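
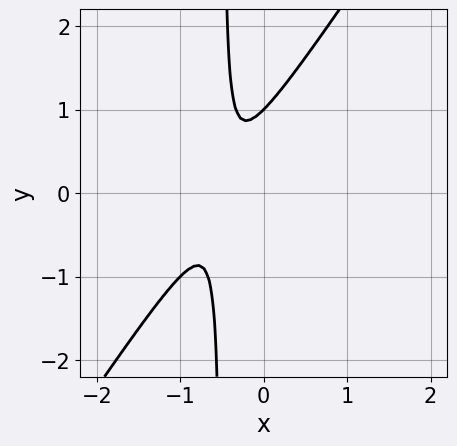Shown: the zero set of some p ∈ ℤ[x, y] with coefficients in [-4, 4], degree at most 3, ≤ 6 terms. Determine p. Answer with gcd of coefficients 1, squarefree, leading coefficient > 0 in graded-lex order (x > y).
1. Degree: no degree-1 curve has this shape, so deg p = 2.
2. Reading off the gridlines: it crosses the y-axis at the gridline y = 1; no x-intercept at any integer in the box.
3. The integer polynomial consistent with all of this is the stated p.

3*x^2 - 2*x*y + 3*x - y + 1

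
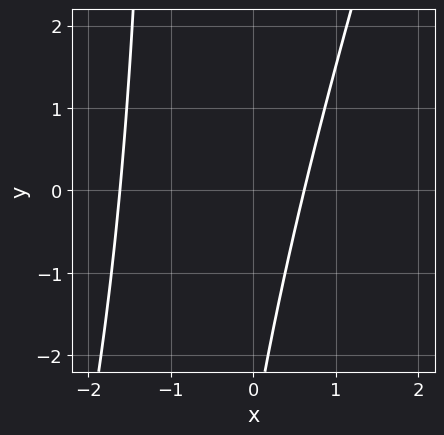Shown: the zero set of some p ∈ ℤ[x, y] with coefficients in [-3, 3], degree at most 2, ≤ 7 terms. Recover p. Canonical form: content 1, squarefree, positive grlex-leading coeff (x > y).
3*x^2 - x*y + 3*x - y - 3

(a) deg p = 2. The shape is more complex than any degree-1 curve.
(b) From the visible intercepts: it misses every integer gridline on the y-axis.
(c) Solving for integer coefficients yields p as stated.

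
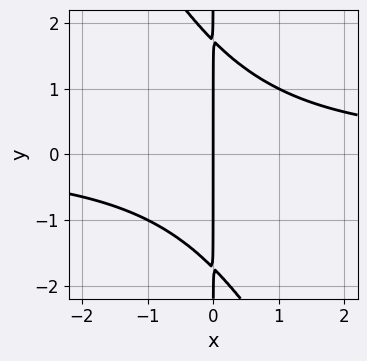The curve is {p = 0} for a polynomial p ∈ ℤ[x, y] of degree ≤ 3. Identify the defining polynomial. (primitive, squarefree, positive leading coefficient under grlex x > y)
2*x^2*y + x*y^2 - 3*x

(a) deg p = 3. The shape is more complex than any degree-2 curve.
(b) From the axis intercepts and sections: it meets the x-axis at x = 0 (among the integer gridlines); every point of the y-axis in the box is on the curve.
(c) Assembling these constraints gives the stated polynomial.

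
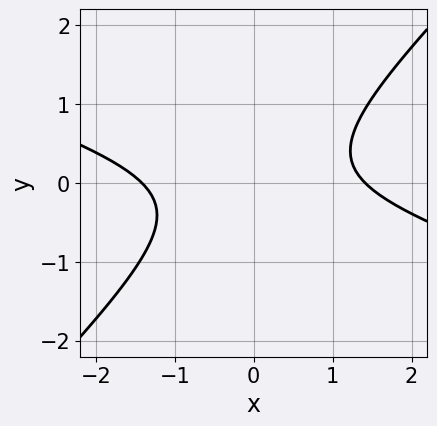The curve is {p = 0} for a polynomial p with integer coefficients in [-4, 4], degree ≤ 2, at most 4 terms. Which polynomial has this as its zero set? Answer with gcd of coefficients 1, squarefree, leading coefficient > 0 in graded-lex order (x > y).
(a) The degree is 2 — a generic line meets the curve in up to 2 points.
(b) From the axis intercepts and sections: no y-intercept at any integer in the box.
(c) Matching integer coefficients to the picture gives p.

x^2 + 2*x*y - 3*y^2 - 2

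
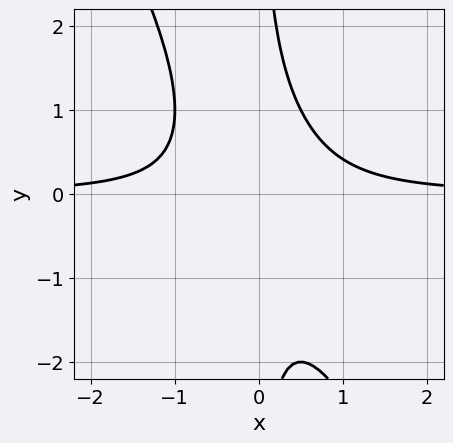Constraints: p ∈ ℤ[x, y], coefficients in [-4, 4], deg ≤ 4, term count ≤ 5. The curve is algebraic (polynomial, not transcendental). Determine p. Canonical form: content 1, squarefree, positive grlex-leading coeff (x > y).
1. deg p = 3.
2. Reading off the gridlines: it misses every integer gridline on the x-axis; it misses every integer gridline on the y-axis.
3. Solving for integer coefficients yields p as stated.

2*x^2*y + x*y^2 - 1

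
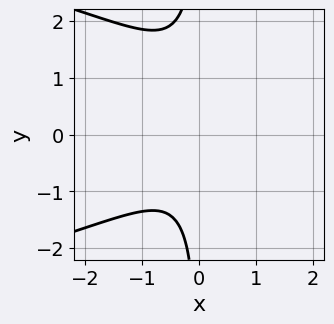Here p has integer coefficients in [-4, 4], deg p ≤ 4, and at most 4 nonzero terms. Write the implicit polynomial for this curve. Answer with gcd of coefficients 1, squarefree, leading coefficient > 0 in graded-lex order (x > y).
deg p = 3. A generic line meets the curve in up to 3 points.
From the visible intercepts: the curve avoids every integer x-axis point in the box; it misses every integer gridline on the y-axis.
Solving for integer coefficients yields p as stated.

2*x*y^2 + 3*x^2 - x*y + 2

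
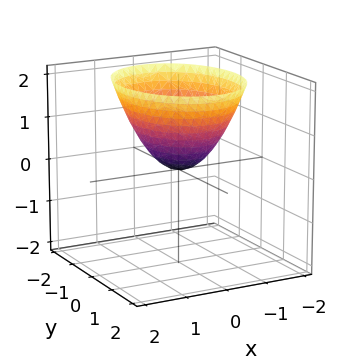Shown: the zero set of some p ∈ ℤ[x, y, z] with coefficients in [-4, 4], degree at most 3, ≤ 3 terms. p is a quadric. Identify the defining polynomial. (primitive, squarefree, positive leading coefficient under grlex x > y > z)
3*x^2 + 2*y^2 - 3*z

1. deg p = 2. A paraboloid; a quadric.
2. Symmetries: the y ↦ −y reflection is a symmetry, so y appears only in even powers; the x ↦ −x reflection is a symmetry, so x appears only in even powers.
3. From the visible intercepts: it crosses the x-axis at the gridline x = 0; it crosses the y-axis at the gridline y = 0.
4. Putting this together gives p.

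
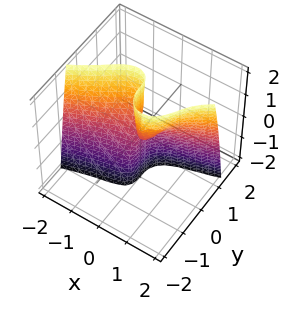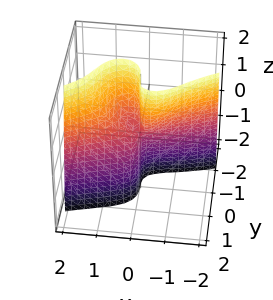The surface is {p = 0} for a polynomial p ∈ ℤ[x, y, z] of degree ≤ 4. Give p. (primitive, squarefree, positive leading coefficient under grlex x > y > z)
x^3 - 2*x^2*y - 2*y^3 + x*y - x*z

(a) deg p = 3. No degree-2 surface has this shape.
(b) Observable constraints: it crosses the x-axis at the gridline x = 0; the visible z-axis segment lies entirely on the surface; one y-axis crossing is at y = 0.
(c) Fitting integer coefficients to these (and the overall shape) gives p.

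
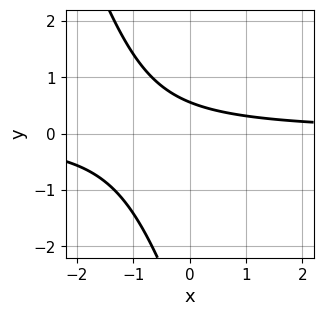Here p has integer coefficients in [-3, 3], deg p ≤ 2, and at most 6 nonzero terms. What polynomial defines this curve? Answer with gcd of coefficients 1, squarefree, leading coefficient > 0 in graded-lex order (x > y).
First, the degree is 2 — a generic line meets the curve in up to 2 points.
Next, reading off the gridlines: no x-intercept at any integer in the box.
Finally, together with the visible shape, these determine p as stated.

3*x*y + y^2 + 3*y - 2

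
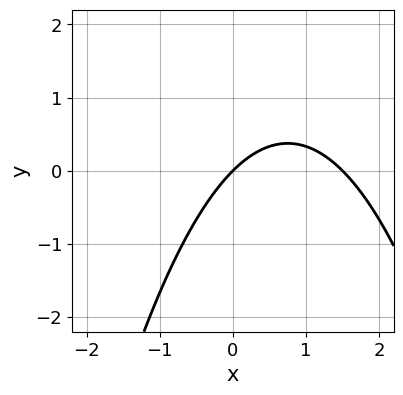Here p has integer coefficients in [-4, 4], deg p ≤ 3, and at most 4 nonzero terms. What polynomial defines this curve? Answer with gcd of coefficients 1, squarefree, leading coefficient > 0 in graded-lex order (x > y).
2*x^2 - 3*x + 3*y

(a) deg p = 2.
(b) Against the integer gridlines: it crosses the y-axis at the gridline y = 0; one x-axis crossing is at x = 0.
(c) These observations pin down the coefficients.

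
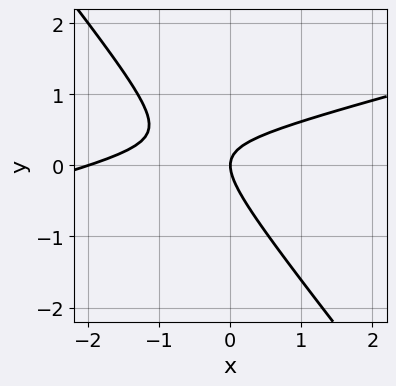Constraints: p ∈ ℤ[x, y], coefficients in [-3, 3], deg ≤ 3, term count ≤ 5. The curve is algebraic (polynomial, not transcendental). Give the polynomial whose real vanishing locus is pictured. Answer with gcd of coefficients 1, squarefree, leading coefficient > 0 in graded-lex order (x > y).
(a) Degree: no degree-1 curve has this shape, so deg p = 2.
(b) Against the integer gridlines: among the integer gridlines, it crosses the x-axis at x ∈ {-2, 0}; it meets the y-axis at y = 0 (among the integer gridlines).
(c) These observations pin down the coefficients.

x^2 - 3*x*y - 3*y^2 + 2*x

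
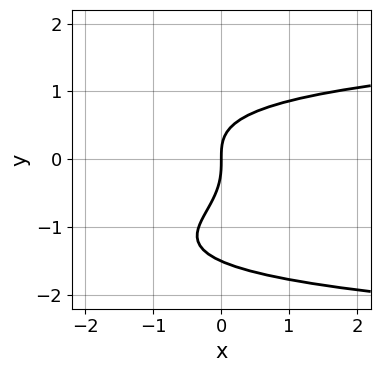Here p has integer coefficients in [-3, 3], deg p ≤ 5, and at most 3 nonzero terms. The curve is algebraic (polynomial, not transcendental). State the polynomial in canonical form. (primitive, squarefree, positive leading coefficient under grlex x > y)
2*y^4 + 3*y^3 - 3*x

1. Degree: no degree-3 curve has this shape, so deg p = 4.
2. Checking where it meets the axes: it meets the y-axis at y = 0 (among the integer gridlines); it crosses the x-axis at the gridline x = 0.
3. Putting this together gives p.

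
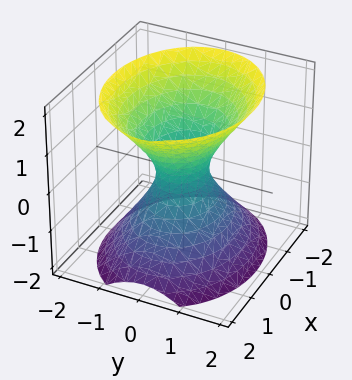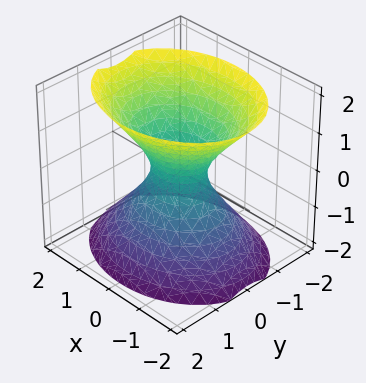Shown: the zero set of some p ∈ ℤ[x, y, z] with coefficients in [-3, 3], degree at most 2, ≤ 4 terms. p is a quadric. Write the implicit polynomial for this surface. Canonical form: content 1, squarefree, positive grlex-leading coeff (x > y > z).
2*x^2 + 3*y^2 - 2*z^2 - 1

1. deg p = 2. One connected sheet with a waist; a quadric.
2. Symmetries: mirror symmetry y ↦ −y ⇒ only even powers of y; mirror symmetry z ↦ −z ⇒ only even powers of z; mirror symmetry x ↦ −x ⇒ only even powers of x.
3. Observable constraints: no z-intercept at any integer in the box.
4. Together with the visible shape, these determine p as stated.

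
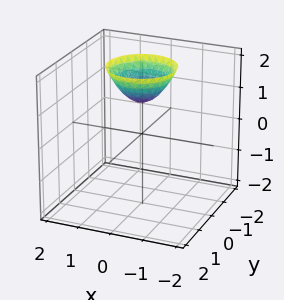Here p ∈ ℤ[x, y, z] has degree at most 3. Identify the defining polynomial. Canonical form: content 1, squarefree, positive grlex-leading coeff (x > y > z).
x^2 + y^2 - z + 1

1. Degree: a generic line meets the surface in up to 2 points, so deg p = 2.
2. Symmetries: rotational symmetry about the z-axis ⇒ p depends on x, y only through x² + y².
3. From the axis intercepts and sections: one z-axis crossing is at z = 1; a circular section at z = 2 has radius exactly 1; the surface avoids every integer x-axis point in the box.
4. Matching integer coefficients to the picture gives p.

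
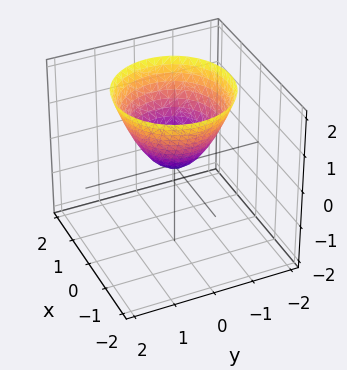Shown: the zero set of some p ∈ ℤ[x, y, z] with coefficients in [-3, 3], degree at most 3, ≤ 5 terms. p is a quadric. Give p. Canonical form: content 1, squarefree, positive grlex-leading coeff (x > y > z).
x^2 + y^2 - z

First, degree: a single bowl opening along one axis; a quadric, so deg p = 2.
Then, by symmetry, every cross-section ⟂ z is a circle, so x, y appear only via x² + y².
Next, from the axis intercepts and sections: a circular section at z = 2 has radius between 1 and 2; it crosses the z-axis at the gridline z = 0; it meets the x-axis at x = 0 (among the integer gridlines); it meets the y-axis at y = 0 (among the integer gridlines).
Finally, solving for integer coefficients yields p as stated.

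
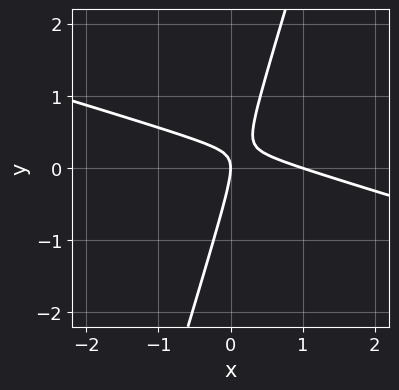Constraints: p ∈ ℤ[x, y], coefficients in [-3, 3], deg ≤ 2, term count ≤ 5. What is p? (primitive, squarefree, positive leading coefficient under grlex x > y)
x^2 + 3*x*y - y^2 - x

First, deg p = 2. A generic line meets the curve in up to 2 points.
Then, reading off the gridlines: the x-axis gridline crossings are at x ∈ {0, 1}; it crosses the y-axis at the gridline y = 0.
Finally, solving for integer coefficients yields p as stated.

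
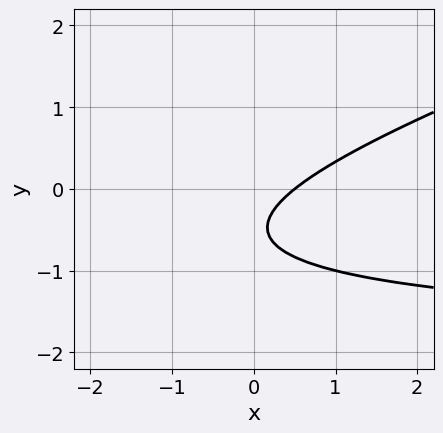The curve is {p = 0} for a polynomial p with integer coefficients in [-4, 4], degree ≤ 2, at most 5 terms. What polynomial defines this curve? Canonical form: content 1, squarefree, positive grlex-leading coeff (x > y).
x*y - 3*y^2 + 2*x - 3*y - 1

1. deg p = 2. The shape is more complex than any degree-1 curve.
2. From the axis intercepts and sections: no y-intercept at any integer in the box.
3. Matching integer coefficients to the picture gives p.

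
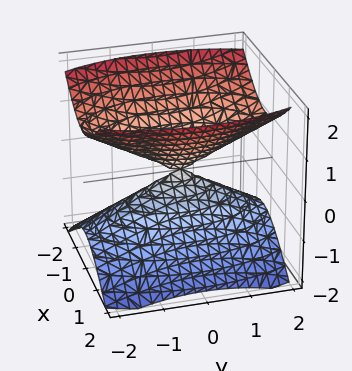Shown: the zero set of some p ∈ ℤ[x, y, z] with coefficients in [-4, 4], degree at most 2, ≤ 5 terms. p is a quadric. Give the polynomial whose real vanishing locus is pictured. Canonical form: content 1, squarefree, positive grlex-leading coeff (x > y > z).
(a) The picture has 2 separate pieces. They look like related sheets of one shape, so recover p as a whole.
(b) Degree: a double cone through the origin; a quadric, so deg p = 2.
(c) Symmetries: the x ↦ −x reflection is a symmetry, so x appears only in even powers; the y ↦ −y reflection is a symmetry, so y appears only in even powers; mirror symmetry z ↦ −z ⇒ only even powers of z.
(d) Against the integer gridlines: it crosses the z-axis at the gridline z = 0; one x-axis crossing is at x = 0; it meets the y-axis at y = 0 (among the integer gridlines).
(e) Assembling these constraints gives the stated polynomial.

3*x^2 + y^2 - 3*z^2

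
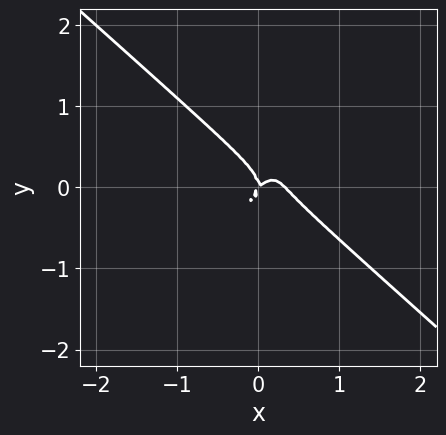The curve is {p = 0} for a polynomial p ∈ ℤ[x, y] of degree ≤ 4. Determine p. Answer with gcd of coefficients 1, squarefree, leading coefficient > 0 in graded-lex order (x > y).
The degree is 3 — a generic line meets the curve in up to 3 points.
Reading off the gridlines: it meets the y-axis at y = 0 (among the integer gridlines); one x-axis crossing is at x = 0.
Solving for integer coefficients yields p as stated.

3*x^3 - 2*x*y^2 + 2*y^3 - x^2 + x*y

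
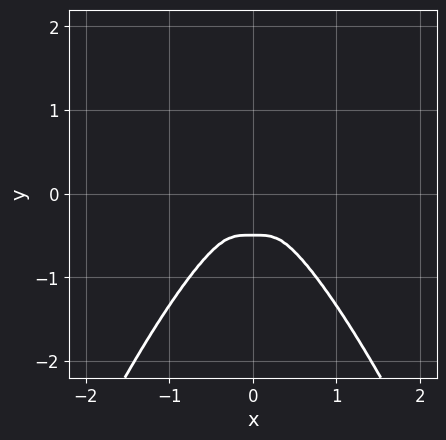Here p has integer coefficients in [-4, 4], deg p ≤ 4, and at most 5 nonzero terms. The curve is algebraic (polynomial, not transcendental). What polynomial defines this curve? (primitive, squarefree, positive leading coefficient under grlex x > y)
3*x^4 + 2*y^3 + y^2

1. Degree: no degree-3 curve has this shape, so deg p = 4.
2. Symmetries: it's symmetric under x → −x, forcing even powers of x.
3. Fitting integer coefficients to these (and the overall shape) gives p.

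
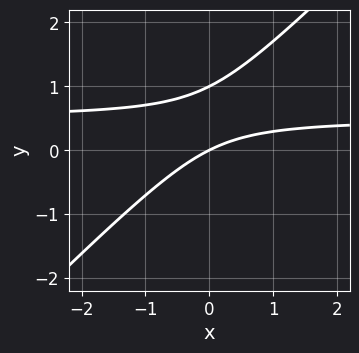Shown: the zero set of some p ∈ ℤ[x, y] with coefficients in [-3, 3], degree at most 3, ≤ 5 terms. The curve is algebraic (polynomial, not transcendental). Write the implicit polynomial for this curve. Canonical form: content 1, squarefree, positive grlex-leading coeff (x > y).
2*x*y - 2*y^2 - x + 2*y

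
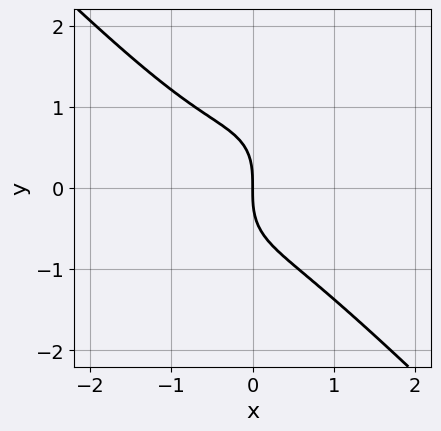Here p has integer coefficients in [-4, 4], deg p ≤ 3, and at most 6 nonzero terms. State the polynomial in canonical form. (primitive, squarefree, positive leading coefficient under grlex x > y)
First, degree: the shape is more complex than any degree-2 curve, so deg p = 3.
Next, checking where it meets the axes: one y-axis crossing is at y = 0; it meets the x-axis at x = 0 (among the integer gridlines).
Finally, assembling these constraints gives the stated polynomial.

3*x^3 - x*y^2 + 2*y^3 + x^2 + 3*x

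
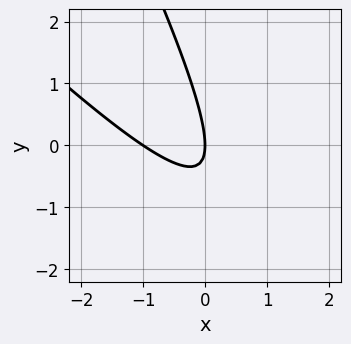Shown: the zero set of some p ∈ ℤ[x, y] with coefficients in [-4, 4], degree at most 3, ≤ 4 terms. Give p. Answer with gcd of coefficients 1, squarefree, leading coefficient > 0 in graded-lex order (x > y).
First, deg p = 2. A generic line meets the curve in up to 2 points.
Next, against the integer gridlines: it meets the y-axis at y = 0 (among the integer gridlines); the x-axis gridline crossings are at x ∈ {-1, 0}.
Finally, solving for integer coefficients yields p as stated.

2*x^2 + 3*x*y + y^2 + 2*x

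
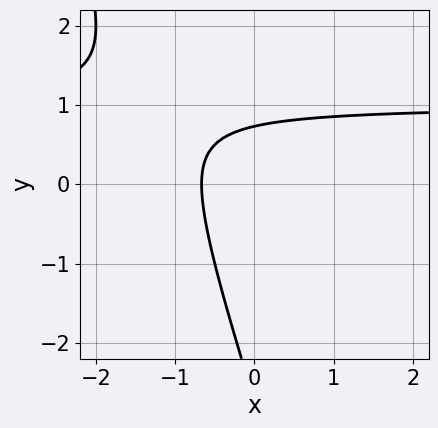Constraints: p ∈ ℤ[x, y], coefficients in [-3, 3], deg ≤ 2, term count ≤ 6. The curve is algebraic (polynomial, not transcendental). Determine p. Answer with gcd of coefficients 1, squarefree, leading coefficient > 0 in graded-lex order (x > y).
First, the degree is 2 — a generic line meets the curve in up to 2 points.
Finally, matching integer coefficients to the picture gives p.

3*x*y + y^2 - 3*x + 2*y - 2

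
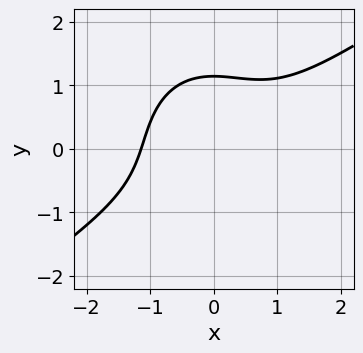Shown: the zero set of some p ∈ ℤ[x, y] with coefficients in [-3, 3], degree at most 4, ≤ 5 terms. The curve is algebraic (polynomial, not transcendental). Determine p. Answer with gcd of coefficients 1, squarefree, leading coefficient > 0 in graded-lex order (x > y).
Degree: the shape is more complex than any degree-2 curve, so deg p = 3.
Putting this together gives p.

2*x^3 - 2*x^2*y - 2*y^3 + 3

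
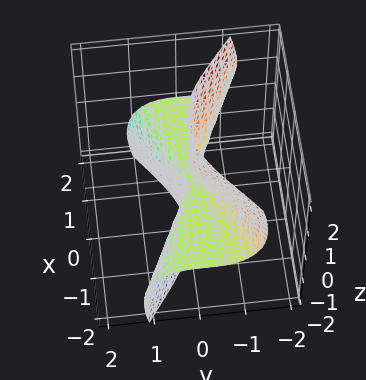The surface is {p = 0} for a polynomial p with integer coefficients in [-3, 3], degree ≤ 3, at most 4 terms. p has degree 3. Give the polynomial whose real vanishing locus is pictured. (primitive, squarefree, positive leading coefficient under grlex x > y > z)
Degree: no degree-2 surface has this shape, so deg p = 3.
From the axis intercepts and sections: every point of the x-axis in the box is on the surface; the visible z-axis segment lies entirely on the surface.
Matching integer coefficients to the picture gives p.

2*x^2*z + 3*y^3 + 3*y*z^2 + y^2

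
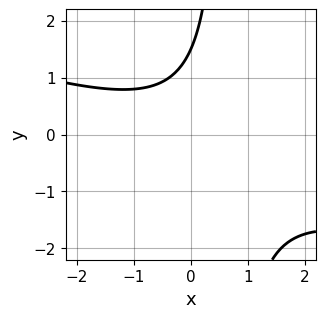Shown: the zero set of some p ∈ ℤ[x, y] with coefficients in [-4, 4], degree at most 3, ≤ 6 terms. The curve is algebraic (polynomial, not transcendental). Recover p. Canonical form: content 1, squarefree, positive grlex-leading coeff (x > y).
x^2 + 3*x*y - 2*y + 3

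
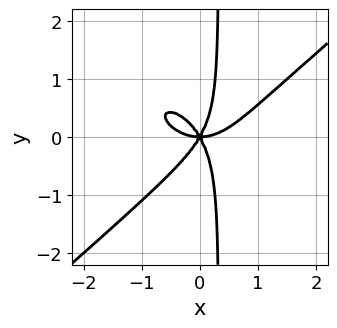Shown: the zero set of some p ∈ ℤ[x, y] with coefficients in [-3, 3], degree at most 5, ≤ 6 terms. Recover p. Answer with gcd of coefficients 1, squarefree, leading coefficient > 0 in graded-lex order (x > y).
2*x^4 - 3*x*y^3 - 3*x^2*y + y^3

1. The degree is 4 — the shape is more complex than any degree-3 curve.
2. From the visible intercepts: it crosses the x-axis at the gridline x = 0; it meets the y-axis at y = 0 (among the integer gridlines).
3. Solving for integer coefficients yields p as stated.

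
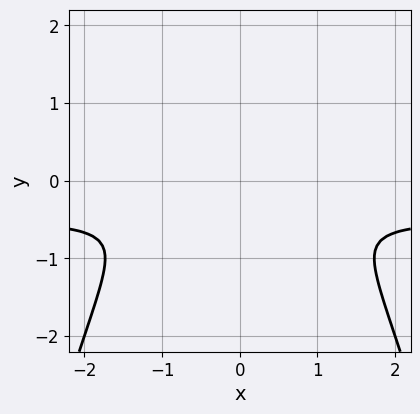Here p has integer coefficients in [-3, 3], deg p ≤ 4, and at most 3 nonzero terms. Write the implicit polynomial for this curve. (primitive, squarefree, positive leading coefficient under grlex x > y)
(a) The degree is 3 — a generic line meets the curve in up to 3 points.
(b) Symmetries: mirror symmetry x ↦ −x ⇒ only even powers of x.
(c) Matching integer coefficients to the picture gives p.

2*x^2*y + x^2 + 3*y^2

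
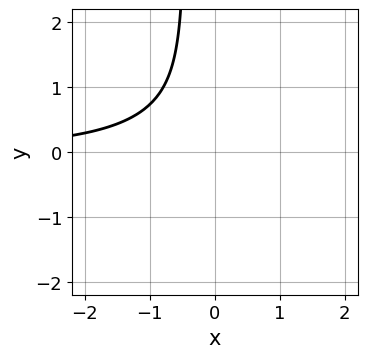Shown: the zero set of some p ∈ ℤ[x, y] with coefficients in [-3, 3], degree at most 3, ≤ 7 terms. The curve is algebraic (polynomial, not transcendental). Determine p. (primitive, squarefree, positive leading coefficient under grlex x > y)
x^2*y - 2*x*y^2 - x*y - y^2 - 2

1. deg p = 3. The shape is more complex than any degree-2 curve.
2. Observable constraints: no x-intercept at any integer in the box; it misses every integer gridline on the y-axis.
3. The integer polynomial consistent with all of this is the stated p.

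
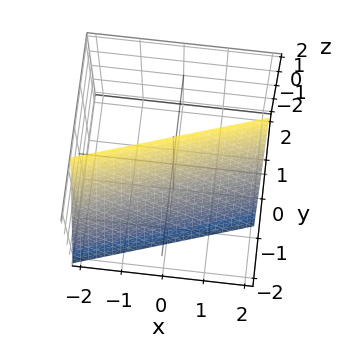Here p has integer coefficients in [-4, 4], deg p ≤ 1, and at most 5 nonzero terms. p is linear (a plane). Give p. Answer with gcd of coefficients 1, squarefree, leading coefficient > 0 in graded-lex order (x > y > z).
x - 3*y + z - 2

(a) deg p = 1.
(b) From the visible intercepts: it meets the z-axis at z = 2 (among the integer gridlines); one x-axis crossing is at x = 2.
(c) Fitting integer coefficients to these (and the overall shape) gives p.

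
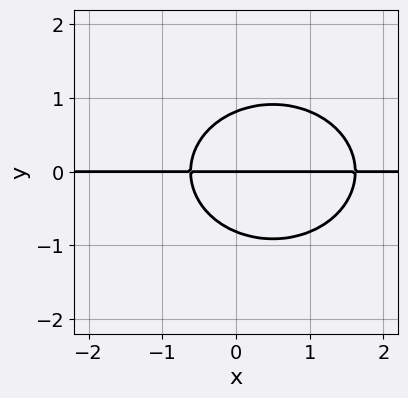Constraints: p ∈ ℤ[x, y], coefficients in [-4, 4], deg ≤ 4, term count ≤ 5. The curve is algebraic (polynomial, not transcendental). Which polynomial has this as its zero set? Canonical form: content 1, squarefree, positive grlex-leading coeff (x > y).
2*x^2*y + 3*y^3 - 2*x*y - 2*y

1. deg p = 3. The shape is more complex than any degree-2 curve.
2. Against the integer gridlines: one y-axis crossing is at y = 0; the visible x-axis segment lies entirely on the curve.
3. Assembling these constraints gives the stated polynomial.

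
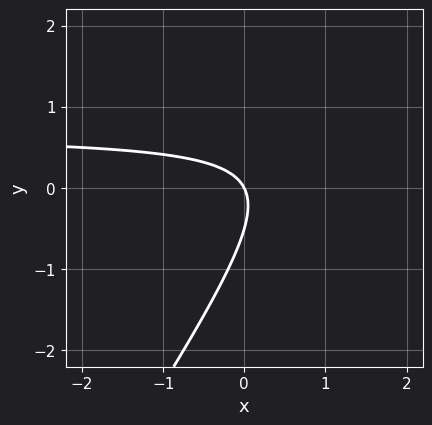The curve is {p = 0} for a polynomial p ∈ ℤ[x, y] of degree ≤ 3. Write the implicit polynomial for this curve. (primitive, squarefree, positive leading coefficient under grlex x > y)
3*x*y - 2*y^2 - 2*x - y

The degree is 2 — the shape is more complex than any degree-1 curve.
Reading off the gridlines: it crosses the y-axis at the gridline y = 0; one x-axis crossing is at x = 0.
Matching integer coefficients to the picture gives p.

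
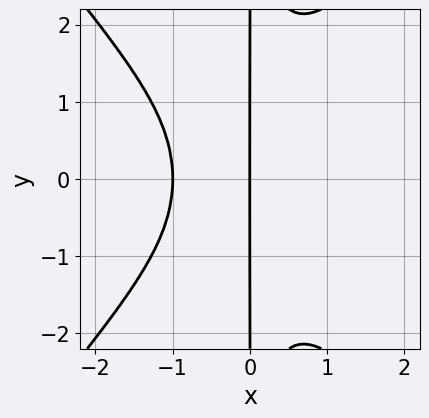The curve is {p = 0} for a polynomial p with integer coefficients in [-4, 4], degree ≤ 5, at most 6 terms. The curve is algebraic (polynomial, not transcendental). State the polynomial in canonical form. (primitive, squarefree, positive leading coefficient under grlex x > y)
(a) The degree is 4 — the shape is more complex than any degree-3 curve.
(b) Symmetries: it's symmetric under y → −y, forcing even powers of y.
(c) Checking where it meets the axes: the x-axis gridline crossings are at x ∈ {-1, 0}; the visible y-axis segment lies entirely on the curve.
(d) Fitting integer coefficients to these (and the overall shape) gives p.

3*x^4 - 2*x^2*y^2 + 2*x^3 + 2*x^2 + 3*x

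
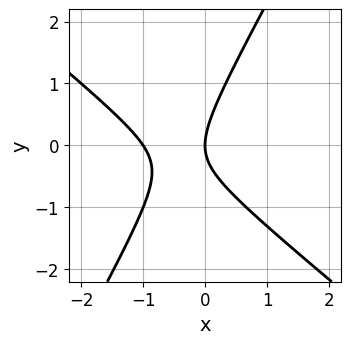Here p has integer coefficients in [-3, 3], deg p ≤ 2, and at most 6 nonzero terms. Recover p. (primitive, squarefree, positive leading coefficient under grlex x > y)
3*x^2 + 2*x*y - 2*y^2 + 3*x

(a) Degree: no degree-1 curve has this shape, so deg p = 2.
(b) Reading off the gridlines: among the integer gridlines, it crosses the x-axis at x ∈ {-1, 0}; one y-axis crossing is at y = 0.
(c) Matching integer coefficients to the picture gives p.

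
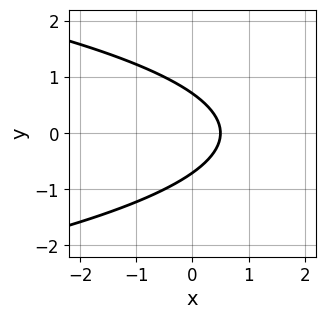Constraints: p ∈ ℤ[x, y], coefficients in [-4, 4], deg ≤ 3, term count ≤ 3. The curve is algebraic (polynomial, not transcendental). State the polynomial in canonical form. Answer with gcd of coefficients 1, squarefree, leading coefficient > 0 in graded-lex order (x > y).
2*y^2 + 2*x - 1

1. The degree is 2 — a generic line meets the curve in up to 2 points.
2. Symmetries: it's symmetric under y → −y, forcing even powers of y.
3. These observations pin down the coefficients.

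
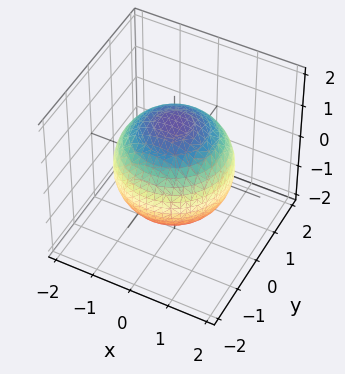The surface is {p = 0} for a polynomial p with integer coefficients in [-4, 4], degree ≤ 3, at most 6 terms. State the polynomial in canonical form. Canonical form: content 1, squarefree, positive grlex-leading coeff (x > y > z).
First, the degree is 2 — a generic line meets the surface in up to 2 points.
Then, symmetries: the surface is invariant under rotation about z: p = q(x² + y², z).
Then, from the axis intercepts and sections: a circular section at z = 0 has radius between 1 and 2.
Finally, fitting integer coefficients to these (and the overall shape) gives p.

x^2 + y^2 + z^2 - 2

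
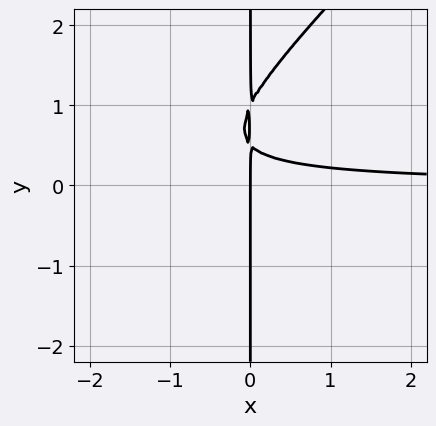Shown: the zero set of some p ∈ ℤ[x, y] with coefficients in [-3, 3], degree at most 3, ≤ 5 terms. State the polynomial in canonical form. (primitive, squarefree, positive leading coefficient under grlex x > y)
2*x^2*y - 2*x*y^2 + 3*x*y - x

1. The degree is 3 — the shape is more complex than any degree-2 curve.
2. Observable constraints: the visible y-axis segment lies entirely on the curve; it meets the x-axis at x = 0 (among the integer gridlines).
3. Matching integer coefficients to the picture gives p.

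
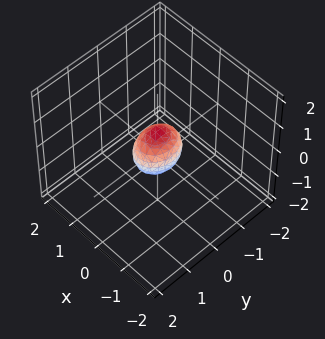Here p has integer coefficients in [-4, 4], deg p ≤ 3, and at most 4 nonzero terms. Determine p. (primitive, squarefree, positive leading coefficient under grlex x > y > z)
3*x^2 + 2*y^2 + 2*z^2 - 1

First, deg p = 2.
Then, symmetries: the z ↦ −z reflection is a symmetry, so z appears only in even powers; mirror symmetry x ↦ −x ⇒ only even powers of x; the y ↦ −y reflection is a symmetry, so y appears only in even powers.
Finally, fitting integer coefficients to these (and the overall shape) gives p.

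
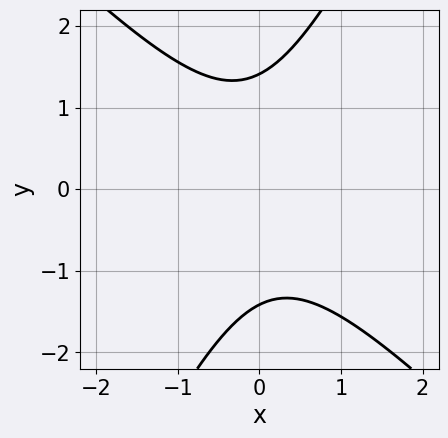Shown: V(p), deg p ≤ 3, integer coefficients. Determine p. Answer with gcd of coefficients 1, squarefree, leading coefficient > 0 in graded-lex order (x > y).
1. The degree is 2 — a generic line meets the curve in up to 2 points.
2. Observable constraints: it misses every integer gridline on the x-axis.
3. Putting this together gives p.

2*x^2 + x*y - y^2 + 2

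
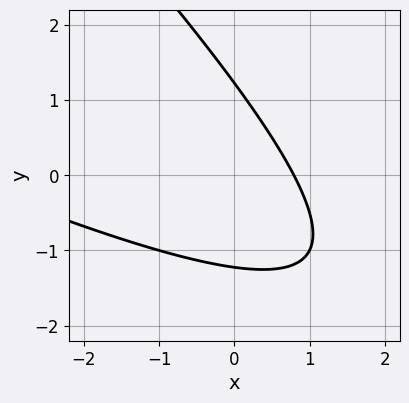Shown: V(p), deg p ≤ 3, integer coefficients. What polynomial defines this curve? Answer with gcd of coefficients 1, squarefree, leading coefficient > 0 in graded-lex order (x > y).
x^2 + 3*x*y + 2*y^2 + 3*x - 3

(a) deg p = 2. No degree-1 curve has this shape.
(b) The integer polynomial consistent with all of this is the stated p.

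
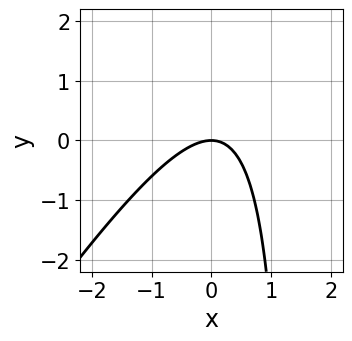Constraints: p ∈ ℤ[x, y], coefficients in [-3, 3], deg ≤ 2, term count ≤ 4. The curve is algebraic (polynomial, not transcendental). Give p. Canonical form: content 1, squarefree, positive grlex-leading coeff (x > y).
1. The degree is 2 — the shape is more complex than any degree-1 curve.
2. From the visible intercepts: it meets the y-axis at y = 0 (among the integer gridlines); it crosses the x-axis at the gridline x = 0.
3. Solving for integer coefficients yields p as stated.

3*x^2 - 2*x*y + 3*y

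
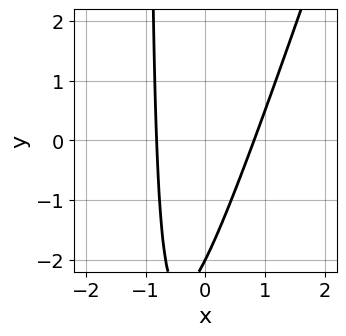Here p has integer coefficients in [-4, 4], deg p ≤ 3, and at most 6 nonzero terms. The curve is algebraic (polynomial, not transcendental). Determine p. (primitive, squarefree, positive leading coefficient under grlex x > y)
1. Degree: no degree-1 curve has this shape, so deg p = 2.
2. Against the integer gridlines: one y-axis crossing is at y = -2.
3. Fitting integer coefficients to these (and the overall shape) gives p.

3*x^2 - x*y - y - 2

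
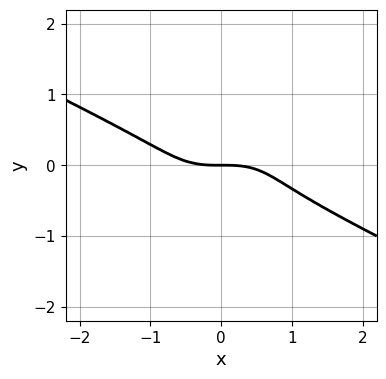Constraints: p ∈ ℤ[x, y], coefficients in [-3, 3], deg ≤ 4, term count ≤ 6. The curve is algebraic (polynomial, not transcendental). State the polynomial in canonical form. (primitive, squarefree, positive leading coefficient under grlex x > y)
x^3 - 3*x*y^2 + 3*y^3 + y^2 + 2*y

deg p = 3.
Observable constraints: it crosses the x-axis at the gridline x = 0; one y-axis crossing is at y = 0.
Fitting integer coefficients to these (and the overall shape) gives p.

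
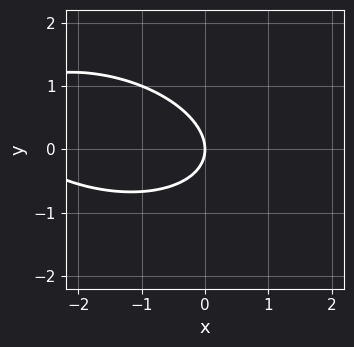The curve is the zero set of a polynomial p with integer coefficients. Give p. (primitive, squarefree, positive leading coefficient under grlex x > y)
1. The degree is 2 — a generic line meets the curve in up to 2 points.
2. Observable constraints: it crosses the y-axis at the gridline y = 0; it meets the x-axis at x = 0 (among the integer gridlines).
3. Solving for integer coefficients yields p as stated.

x^2 + x*y + 3*y^2 + 3*x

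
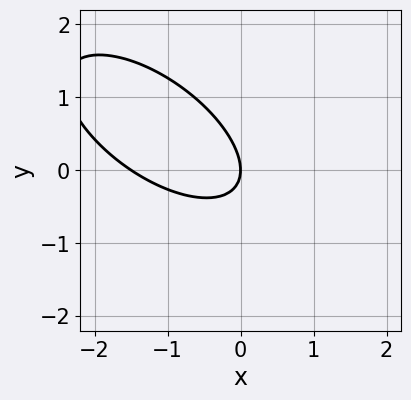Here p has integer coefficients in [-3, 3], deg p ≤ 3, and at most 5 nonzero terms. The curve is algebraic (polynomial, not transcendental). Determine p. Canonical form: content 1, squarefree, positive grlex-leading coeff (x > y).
(a) The degree is 2 — no degree-1 curve has this shape.
(b) Checking where it meets the axes: it meets the y-axis at y = 0 (among the integer gridlines); it crosses the x-axis at the gridline x = 0.
(c) Putting this together gives p.

2*x^2 + 3*x*y + 3*y^2 + 3*x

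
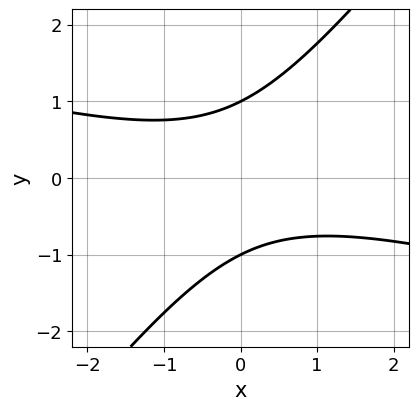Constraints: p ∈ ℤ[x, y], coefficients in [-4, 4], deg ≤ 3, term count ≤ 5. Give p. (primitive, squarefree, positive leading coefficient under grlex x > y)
x^2 + 3*x*y - 3*y^2 + 3

(a) deg p = 2. The shape is more complex than any degree-1 curve.
(b) Observable constraints: the curve avoids every integer x-axis point in the box; the y-axis gridline crossings are at y ∈ {-1, 1}.
(c) Together with the visible shape, these determine p as stated.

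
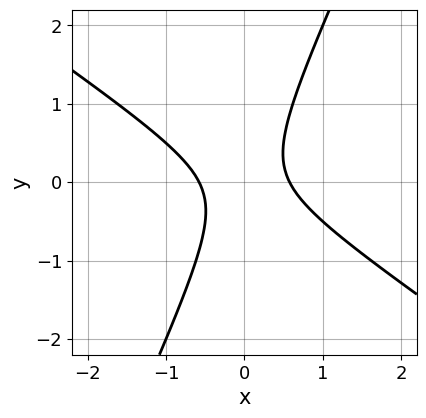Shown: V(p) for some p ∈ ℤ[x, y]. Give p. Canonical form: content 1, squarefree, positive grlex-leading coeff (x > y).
(a) deg p = 2.
(b) From the axis intercepts and sections: it misses every integer gridline on the y-axis.
(c) Matching integer coefficients to the picture gives p.

3*x^2 + 3*x*y - 2*y^2 - 1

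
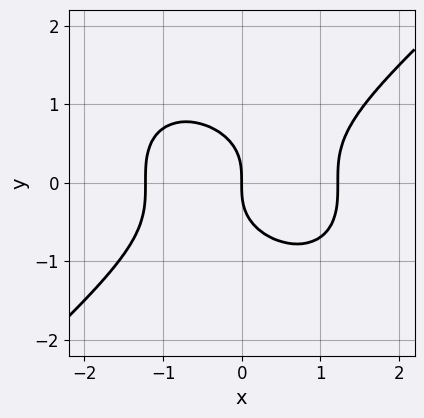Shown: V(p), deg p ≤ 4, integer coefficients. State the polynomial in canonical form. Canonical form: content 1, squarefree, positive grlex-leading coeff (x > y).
2*x^3 - 3*y^3 - 3*x

(a) The degree is 3 — no degree-2 curve has this shape.
(b) From the visible intercepts: it meets the y-axis at y = 0 (among the integer gridlines); one x-axis crossing is at x = 0.
(c) Fitting integer coefficients to these (and the overall shape) gives p.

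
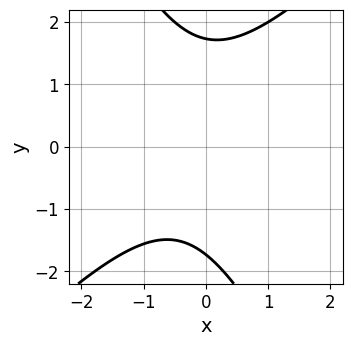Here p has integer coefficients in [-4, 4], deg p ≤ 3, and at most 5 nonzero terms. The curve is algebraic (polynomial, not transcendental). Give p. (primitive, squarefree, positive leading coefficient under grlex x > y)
1. The degree is 2 — no degree-1 curve has this shape.
2. From the visible intercepts: the curve avoids every integer x-axis point in the box.
3. The integer polynomial consistent with all of this is the stated p.

2*x^2 - x*y - y^2 + x + 3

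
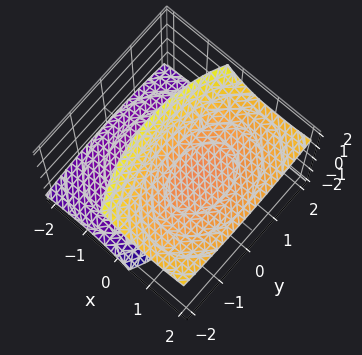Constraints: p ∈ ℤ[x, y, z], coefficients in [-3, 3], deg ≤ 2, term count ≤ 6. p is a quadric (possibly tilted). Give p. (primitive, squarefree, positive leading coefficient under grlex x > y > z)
2*x^2 - 3*x*z + y^2 - 2*z^2 + 2

I count 2 distinct pieces. Treating them together as one polynomial.
The degree is 2 — a generic line meets the surface in up to 2 points.
From the visible intercepts: among the integer gridlines, it crosses the z-axis at z ∈ {-1, 1}; the surface avoids every integer y-axis point in the box; the surface avoids every integer x-axis point in the box.
These observations pin down the coefficients.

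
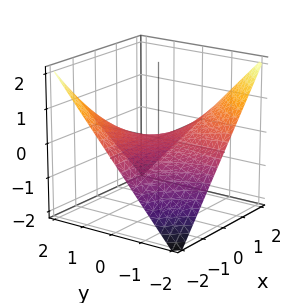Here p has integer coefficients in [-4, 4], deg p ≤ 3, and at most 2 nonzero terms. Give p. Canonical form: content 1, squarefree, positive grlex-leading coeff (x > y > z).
x*y + 2*z

Degree: a hyperbolic paraboloid; a quadric, so deg p = 2.
Against the integer gridlines: the visible x-axis segment lies entirely on the surface; every point of the y-axis in the box is on the surface; one z-axis crossing is at z = 0.
Together with the visible shape, these determine p as stated.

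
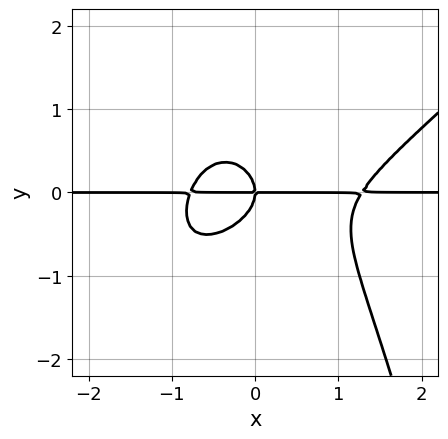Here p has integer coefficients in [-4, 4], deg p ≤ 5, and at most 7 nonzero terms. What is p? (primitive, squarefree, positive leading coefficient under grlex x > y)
(a) Degree: no degree-3 curve has this shape, so deg p = 4.
(b) From the visible intercepts: the visible x-axis segment lies entirely on the curve; one y-axis crossing is at y = 0.
(c) Assembling these constraints gives the stated polynomial.

2*x^3*y - 2*x^2*y^2 - x^2*y - 3*y^3 - 2*x*y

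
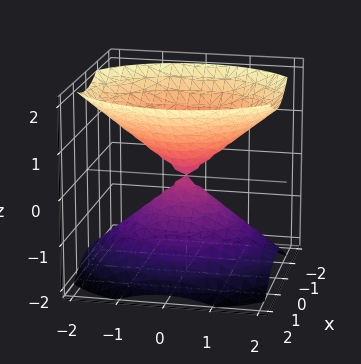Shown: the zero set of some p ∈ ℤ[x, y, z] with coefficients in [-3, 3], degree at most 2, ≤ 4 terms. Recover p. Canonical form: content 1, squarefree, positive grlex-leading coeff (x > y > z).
3*x^2 + 2*y^2 - 3*z^2

1. I count 2 distinct pieces.
2. The degree is 2 — a double cone through the origin; a quadric.
3. Symmetries: mirror symmetry y ↦ −y ⇒ only even powers of y; it's symmetric under z → −z, forcing even powers of z; the x ↦ −x reflection is a symmetry, so x appears only in even powers.
4. Observable constraints: one x-axis crossing is at x = 0; it crosses the z-axis at the gridline z = 0; one y-axis crossing is at y = 0.
5. Fitting integer coefficients to these (and the overall shape) gives p.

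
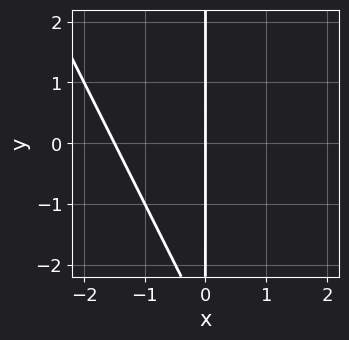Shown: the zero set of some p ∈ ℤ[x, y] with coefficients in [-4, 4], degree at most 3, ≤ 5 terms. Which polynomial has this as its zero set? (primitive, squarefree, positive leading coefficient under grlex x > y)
2*x^2 + x*y + 3*x

First, degree: no degree-1 curve has this shape, so deg p = 2.
Then, reading off the gridlines: the visible y-axis segment lies entirely on the curve; it crosses the x-axis at the gridline x = 0.
Finally, the integer polynomial consistent with all of this is the stated p.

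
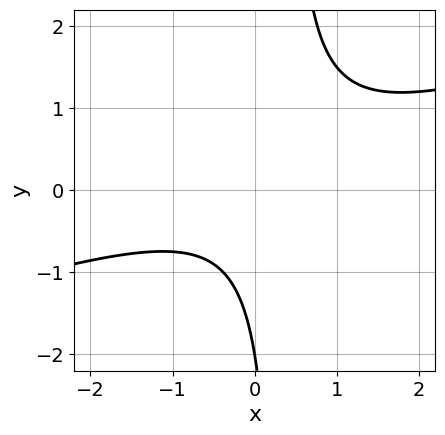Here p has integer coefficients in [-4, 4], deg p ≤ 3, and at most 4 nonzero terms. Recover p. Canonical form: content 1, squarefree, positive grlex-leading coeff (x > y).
x^2 - 3*x*y + y + 2

First, degree: the shape is more complex than any degree-1 curve, so deg p = 2.
Next, against the integer gridlines: one y-axis crossing is at y = -2; no x-intercept at any integer in the box.
Finally, matching integer coefficients to the picture gives p.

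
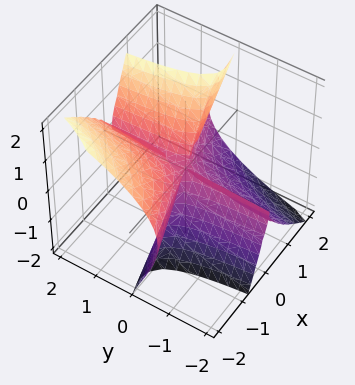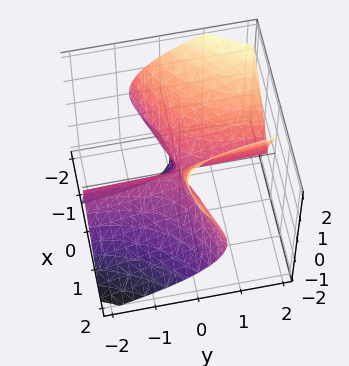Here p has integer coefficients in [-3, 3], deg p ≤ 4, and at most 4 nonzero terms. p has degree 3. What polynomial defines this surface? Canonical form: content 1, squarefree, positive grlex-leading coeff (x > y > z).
(a) deg p = 3. The shape is more complex than any degree-2 surface.
(b) Reading off the gridlines: it meets the z-axis at z = 0 (among the integer gridlines); the visible y-axis segment lies entirely on the surface.
(c) Matching integer coefficients to the picture gives p.

x^3 - 3*x^2*y - 2*x*z^2 + z^3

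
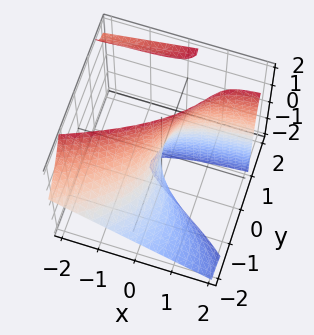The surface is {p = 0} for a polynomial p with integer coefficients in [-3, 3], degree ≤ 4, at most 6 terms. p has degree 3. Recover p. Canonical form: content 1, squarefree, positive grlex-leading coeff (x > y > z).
y^3 - 2*y^2*z + 2*x*y + 2*y*z - 3*x

(a) I count 2 distinct pieces. They look like related sheets of one shape, so recover p as a whole.
(b) deg p = 3. A generic line meets the surface in up to 3 points.
(c) Reading off the gridlines: one x-axis crossing is at x = 0; it meets the y-axis at y = 0 (among the integer gridlines); the visible z-axis segment lies entirely on the surface.
(d) These observations pin down the coefficients.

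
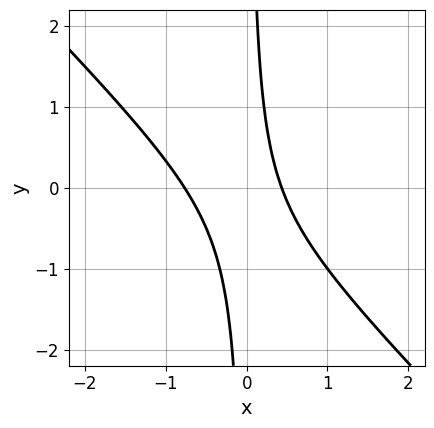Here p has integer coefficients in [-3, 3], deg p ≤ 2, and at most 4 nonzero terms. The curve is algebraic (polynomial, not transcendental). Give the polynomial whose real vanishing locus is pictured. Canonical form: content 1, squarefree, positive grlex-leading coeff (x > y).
deg p = 2. No degree-1 curve has this shape.
Against the integer gridlines: the curve avoids every integer y-axis point in the box.
Matching integer coefficients to the picture gives p.

3*x^2 + 3*x*y + x - 1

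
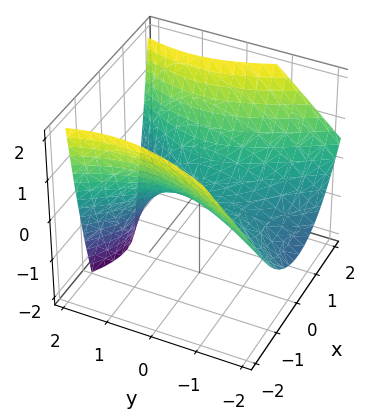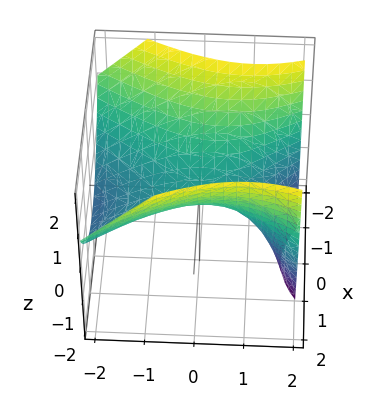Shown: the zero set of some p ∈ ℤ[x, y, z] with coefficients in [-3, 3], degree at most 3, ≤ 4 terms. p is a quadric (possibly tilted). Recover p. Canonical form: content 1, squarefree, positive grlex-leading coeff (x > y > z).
2*x^2 - y^2 + y*z - 3*z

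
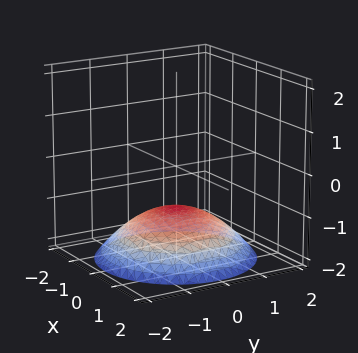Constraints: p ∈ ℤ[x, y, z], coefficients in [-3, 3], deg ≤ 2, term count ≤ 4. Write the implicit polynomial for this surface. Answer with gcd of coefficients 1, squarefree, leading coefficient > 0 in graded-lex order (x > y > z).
Degree: the shape is more complex than any degree-1 surface, so deg p = 2.
By symmetry, the surface is invariant under rotation about z: p = q(x² + y², z).
From the axis intercepts and sections: no x-intercept at any integer in the box; one z-axis crossing is at z = -1; a circular section at z = -2 has radius between 1 and 2; it misses every integer gridline on the y-axis.
The integer polynomial consistent with all of this is the stated p.

x^2 + y^2 + 3*z + 3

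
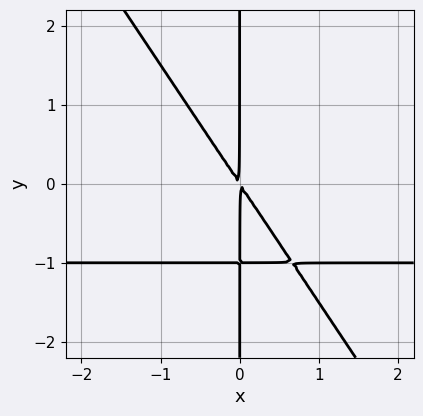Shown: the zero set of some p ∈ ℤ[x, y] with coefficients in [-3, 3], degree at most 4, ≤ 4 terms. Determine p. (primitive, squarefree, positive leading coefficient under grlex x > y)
3*x^2*y + 2*x*y^2 + 3*x^2 + 2*x*y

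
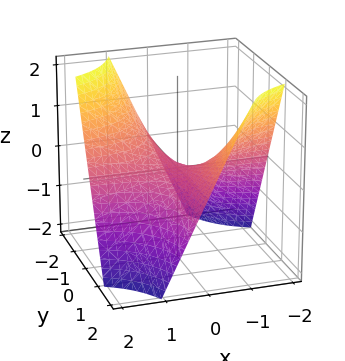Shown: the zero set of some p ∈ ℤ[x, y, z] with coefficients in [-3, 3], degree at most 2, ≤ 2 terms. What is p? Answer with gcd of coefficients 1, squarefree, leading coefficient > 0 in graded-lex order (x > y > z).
x*y + z

First, degree: a hyperbolic paraboloid; a quadric, so deg p = 2.
Then, against the integer gridlines: the visible x-axis segment lies entirely on the surface; the visible y-axis segment lies entirely on the surface; it crosses the z-axis at the gridline z = 0.
Finally, these observations pin down the coefficients.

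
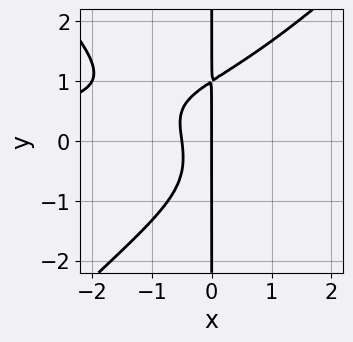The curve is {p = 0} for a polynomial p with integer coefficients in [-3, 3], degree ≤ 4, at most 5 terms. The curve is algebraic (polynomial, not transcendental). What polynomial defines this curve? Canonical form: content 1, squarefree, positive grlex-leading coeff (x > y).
x^3*y - x*y^3 + 2*x^2 + x

(a) Degree: no degree-3 curve has this shape, so deg p = 4.
(b) From the axis intercepts and sections: every point of the y-axis in the box is on the curve; it meets the x-axis at x = 0 (among the integer gridlines).
(c) Assembling these constraints gives the stated polynomial.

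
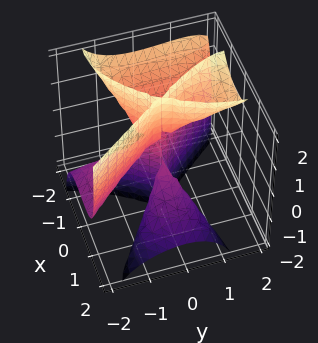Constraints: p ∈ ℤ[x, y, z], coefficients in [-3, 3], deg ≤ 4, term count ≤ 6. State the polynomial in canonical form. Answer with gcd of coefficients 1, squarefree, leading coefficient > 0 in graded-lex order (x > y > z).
1. There are 2 components. Treating them together as one polynomial.
2. Degree: the shape is more complex than any degree-2 surface, so deg p = 3.
3. From the visible intercepts: the visible z-axis segment lies entirely on the surface; it crosses the x-axis at the gridline x = 0; among the integer gridlines, it crosses the y-axis at y ∈ {-1, 0}.
4. Solving for integer coefficients yields p as stated.

2*x^3 + 3*x^2*z + y^3 - 2*y^2*z + y^2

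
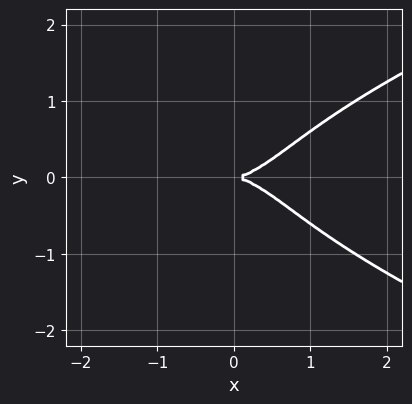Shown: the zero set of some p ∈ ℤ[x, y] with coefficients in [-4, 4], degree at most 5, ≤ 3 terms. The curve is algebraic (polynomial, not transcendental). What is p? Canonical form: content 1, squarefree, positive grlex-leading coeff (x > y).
2*y^4 - x^3 + 2*y^2

(a) Degree: a generic line meets the curve in up to 4 points, so deg p = 4.
(b) Symmetries: it's symmetric under y → −y, forcing even powers of y.
(c) From the axis intercepts and sections: one y-axis crossing is at y = 0; it meets the x-axis at x = 0 (among the integer gridlines).
(d) Matching integer coefficients to the picture gives p.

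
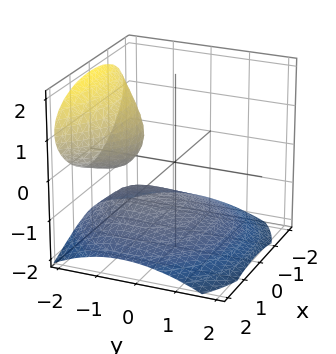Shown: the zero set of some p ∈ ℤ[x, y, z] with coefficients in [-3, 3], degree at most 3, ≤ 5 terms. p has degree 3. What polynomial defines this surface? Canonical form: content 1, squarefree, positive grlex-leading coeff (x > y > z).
(a) I count 2 distinct pieces. Treating them together as one polynomial.
(b) deg p = 3. No degree-2 surface has this shape.
(c) From the axis intercepts and sections: the surface avoids every integer x-axis point in the box; it meets the z-axis at z = -1 (among the integer gridlines); it meets the y-axis at y = -1 (among the integer gridlines).
(d) These observations pin down the coefficients.

2*y^2*z - 3*z^3 - 3*x^2 - 3*y - 3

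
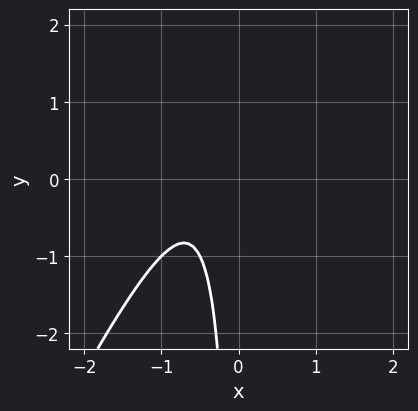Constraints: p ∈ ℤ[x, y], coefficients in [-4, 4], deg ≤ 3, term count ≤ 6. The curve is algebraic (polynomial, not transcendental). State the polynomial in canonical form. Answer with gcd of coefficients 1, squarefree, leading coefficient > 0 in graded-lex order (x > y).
2*x^2 - x*y + 2*x + 1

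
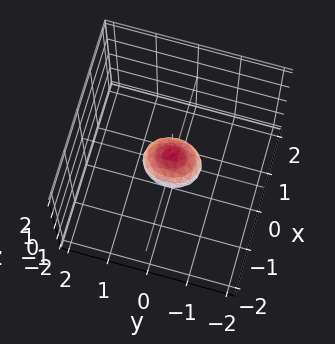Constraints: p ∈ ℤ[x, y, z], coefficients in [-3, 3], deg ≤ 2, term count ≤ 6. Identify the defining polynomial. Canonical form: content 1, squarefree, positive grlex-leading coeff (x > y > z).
deg p = 2. Bounded and convex; a quadric.
Symmetries: mirror symmetry y ↦ −y ⇒ only even powers of y; mirror symmetry z ↦ −z ⇒ only even powers of z; mirror symmetry x ↦ −x ⇒ only even powers of x.
Together with the visible shape, these determine p as stated.

3*x^2 + 2*y^2 + 2*z^2 - 1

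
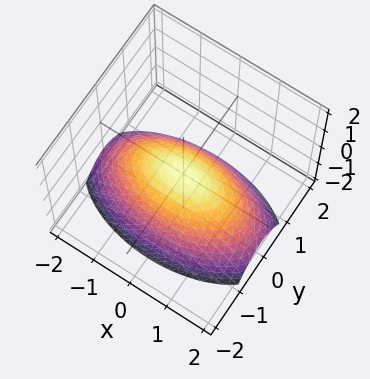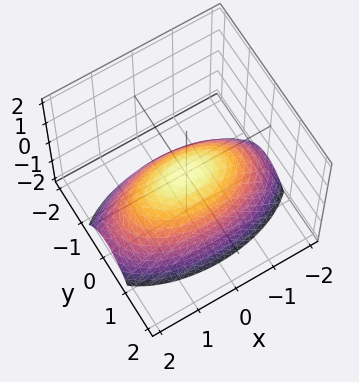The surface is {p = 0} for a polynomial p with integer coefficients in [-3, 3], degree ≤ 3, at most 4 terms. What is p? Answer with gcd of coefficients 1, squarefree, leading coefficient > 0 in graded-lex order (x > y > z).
First, degree: a single bowl opening along one axis; a quadric, so deg p = 2.
Next, symmetries: mirror symmetry x ↦ −x ⇒ only even powers of x; the y ↦ −y reflection is a symmetry, so y appears only in even powers.
Next, checking where it meets the axes: one x-axis crossing is at x = 0; it crosses the y-axis at the gridline y = 0; one z-axis crossing is at z = 0.
Finally, these observations pin down the coefficients.

x^2 + 3*y^2 + 3*z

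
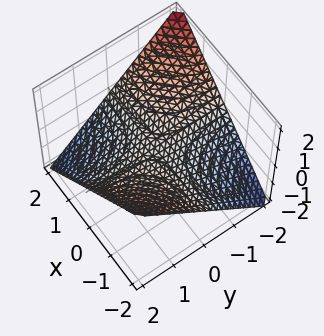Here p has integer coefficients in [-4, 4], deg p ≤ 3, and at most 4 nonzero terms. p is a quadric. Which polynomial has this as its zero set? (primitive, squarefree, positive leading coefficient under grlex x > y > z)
x*y + 2*z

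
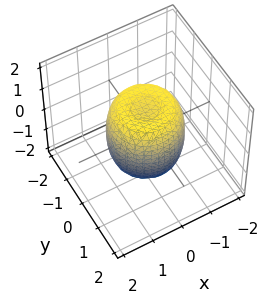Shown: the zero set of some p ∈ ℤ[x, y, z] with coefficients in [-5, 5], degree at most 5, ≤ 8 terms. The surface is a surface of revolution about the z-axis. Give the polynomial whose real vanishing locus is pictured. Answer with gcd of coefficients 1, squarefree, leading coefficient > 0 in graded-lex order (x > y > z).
2*x^4 + 4*x^2*y^2 + 2*y^4 - 2*x^2 - 2*y^2 + z^2 - 1

First, the degree is 4 — the shape is more complex than any degree-3 surface.
Next, symmetries: every cross-section ⟂ z is a circle, so x, y appear only via x² + y².
Next, reading off the gridlines: a circular section at z = -1 has radius exactly 1; the z-axis gridline crossings are at z ∈ {-1, 1}.
Finally, matching integer coefficients to the picture gives p.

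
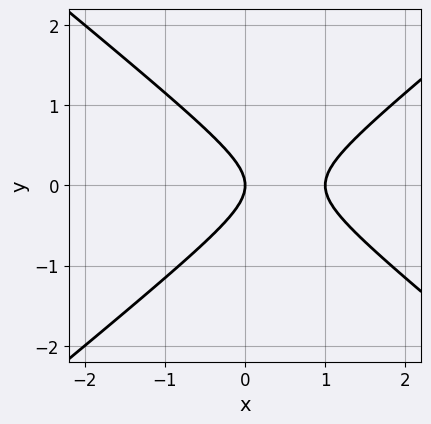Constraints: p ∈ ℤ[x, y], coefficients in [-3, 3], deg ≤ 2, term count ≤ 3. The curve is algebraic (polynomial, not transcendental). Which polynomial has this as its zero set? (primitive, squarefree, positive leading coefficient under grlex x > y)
2*x^2 - 3*y^2 - 2*x

(a) deg p = 2.
(b) Symmetries: mirror symmetry y ↦ −y ⇒ only even powers of y.
(c) Checking where it meets the axes: it crosses the y-axis at the gridline y = 0; among the integer gridlines, it crosses the x-axis at x ∈ {0, 1}.
(d) Assembling these constraints gives the stated polynomial.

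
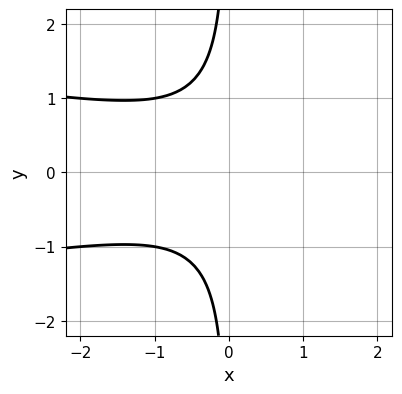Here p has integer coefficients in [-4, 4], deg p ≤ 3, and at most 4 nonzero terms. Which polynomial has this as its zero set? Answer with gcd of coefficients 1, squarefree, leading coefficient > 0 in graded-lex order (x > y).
3*x*y^2 + x^2 + 2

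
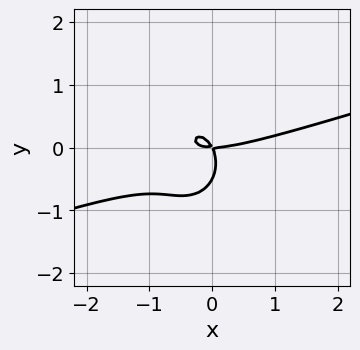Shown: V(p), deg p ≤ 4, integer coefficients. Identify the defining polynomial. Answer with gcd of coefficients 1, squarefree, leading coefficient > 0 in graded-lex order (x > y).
Degree: no degree-2 curve has this shape, so deg p = 3.
Checking where it meets the axes: it crosses the y-axis at the gridline y = 0; it meets the x-axis at x = 0 (among the integer gridlines).
Together with the visible shape, these determine p as stated.

x^3 - 3*x^2*y - 2*y^3 - 2*x*y - y^2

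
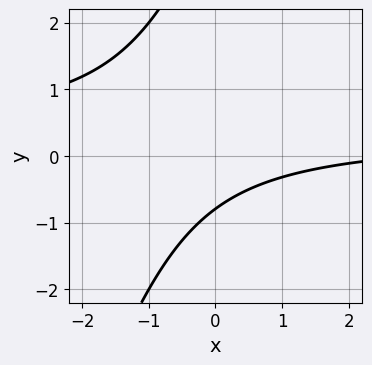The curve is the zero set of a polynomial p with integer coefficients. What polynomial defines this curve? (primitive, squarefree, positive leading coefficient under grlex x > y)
Degree: the shape is more complex than any degree-1 curve, so deg p = 2.
Checking where it meets the axes: it misses every integer gridline on the x-axis.
The integer polynomial consistent with all of this is the stated p.

3*x*y - y^2 - x + 3*y + 3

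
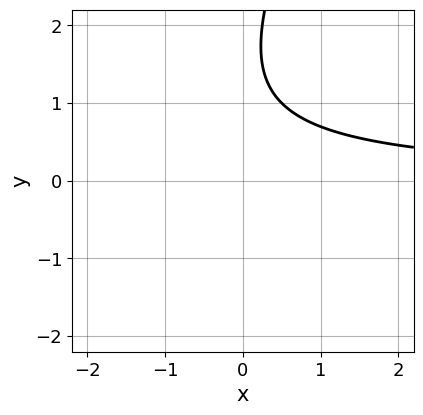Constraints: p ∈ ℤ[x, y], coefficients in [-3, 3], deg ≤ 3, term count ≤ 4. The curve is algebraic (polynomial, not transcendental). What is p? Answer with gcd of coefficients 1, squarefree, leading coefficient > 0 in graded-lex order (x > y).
2*x*y - y^2 + 3*y - 3

1. The degree is 2 — the shape is more complex than any degree-1 curve.
2. From the axis intercepts and sections: it misses every integer gridline on the y-axis; no x-intercept at any integer in the box.
3. The integer polynomial consistent with all of this is the stated p.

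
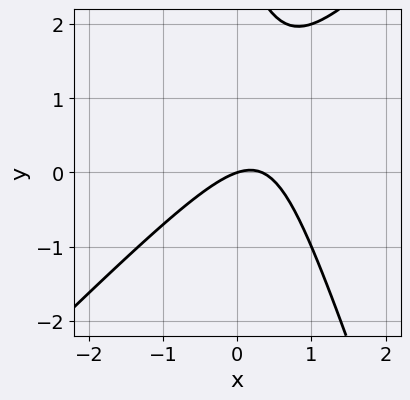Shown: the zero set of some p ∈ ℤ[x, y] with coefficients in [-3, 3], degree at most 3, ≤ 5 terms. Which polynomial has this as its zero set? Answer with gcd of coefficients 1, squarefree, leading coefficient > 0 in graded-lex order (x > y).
3*x^2 - 2*x*y - y^2 - x + 3*y

First, degree: no degree-1 curve has this shape, so deg p = 2.
Next, against the integer gridlines: one y-axis crossing is at y = 0; it meets the x-axis at x = 0 (among the integer gridlines).
Finally, together with the visible shape, these determine p as stated.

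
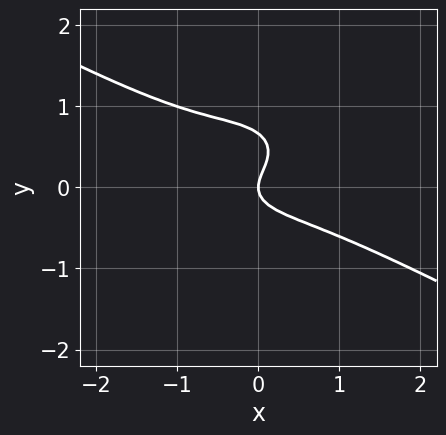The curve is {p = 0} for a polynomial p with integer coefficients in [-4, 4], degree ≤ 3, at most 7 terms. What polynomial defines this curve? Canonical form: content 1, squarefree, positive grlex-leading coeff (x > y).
1. The degree is 3 — no degree-2 curve has this shape.
2. From the axis intercepts and sections: it crosses the y-axis at the gridline y = 0; it crosses the x-axis at the gridline x = 0.
3. These observations pin down the coefficients.

x^3 + x^2*y + 3*y^3 - 2*y^2 + x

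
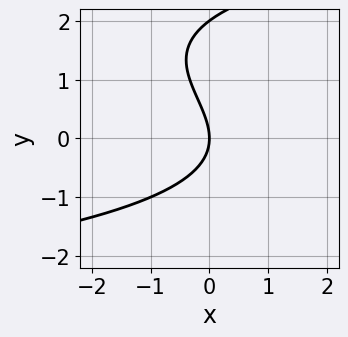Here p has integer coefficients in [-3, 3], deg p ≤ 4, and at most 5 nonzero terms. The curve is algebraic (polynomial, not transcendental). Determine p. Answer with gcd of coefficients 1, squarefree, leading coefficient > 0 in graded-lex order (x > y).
First, the degree is 3 — the shape is more complex than any degree-2 curve.
Next, checking where it meets the axes: it meets the x-axis at x = 0 (among the integer gridlines); among the integer gridlines, it crosses the y-axis at y ∈ {0, 2}.
Finally, together with the visible shape, these determine p as stated.

y^3 - 2*y^2 - 3*x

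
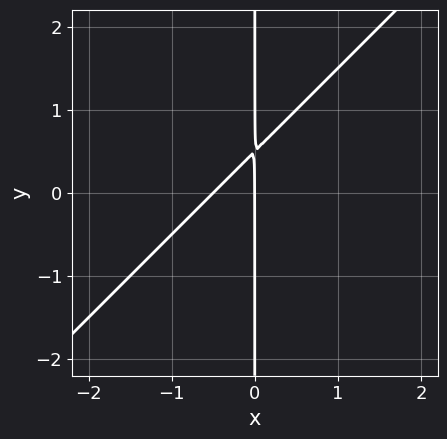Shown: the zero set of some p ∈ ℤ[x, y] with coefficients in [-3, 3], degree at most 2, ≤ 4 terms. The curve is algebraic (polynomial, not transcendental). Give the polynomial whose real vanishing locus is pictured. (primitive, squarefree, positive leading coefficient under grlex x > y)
2*x^2 - 2*x*y + x

First, degree: the shape is more complex than any degree-1 curve, so deg p = 2.
Then, from the visible intercepts: the visible y-axis segment lies entirely on the curve; one x-axis crossing is at x = 0.
Finally, assembling these constraints gives the stated polynomial.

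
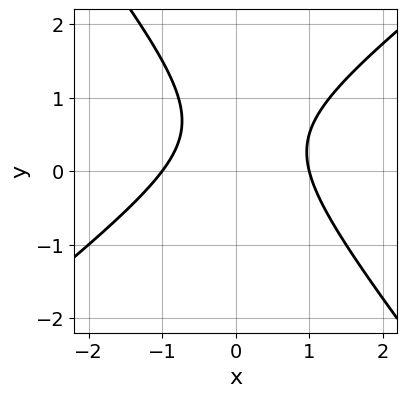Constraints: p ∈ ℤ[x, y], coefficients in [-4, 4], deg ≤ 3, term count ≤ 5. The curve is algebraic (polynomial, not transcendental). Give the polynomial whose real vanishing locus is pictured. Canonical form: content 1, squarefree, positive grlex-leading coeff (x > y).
1. deg p = 2.
2. From the visible intercepts: the curve avoids every integer y-axis point in the box; among the integer gridlines, it crosses the x-axis at x ∈ {-1, 1}.
3. Assembling these constraints gives the stated polynomial.

2*x^2 - x*y - 2*y^2 + 2*y - 2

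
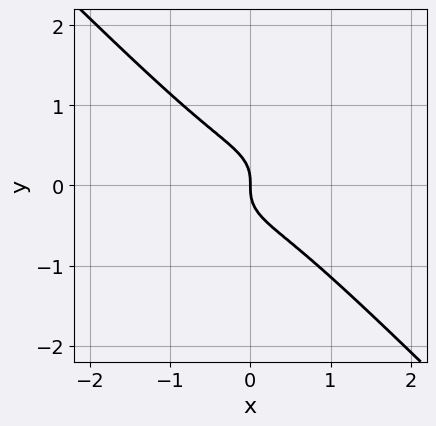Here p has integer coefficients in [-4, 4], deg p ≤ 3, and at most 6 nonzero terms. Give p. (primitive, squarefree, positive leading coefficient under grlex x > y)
2*x^3 + x^2*y + 2*x*y^2 + 3*y^3 + x

First, the degree is 3 — a generic line meets the curve in up to 3 points.
Then, from the axis intercepts and sections: it crosses the y-axis at the gridline y = 0; one x-axis crossing is at x = 0.
Finally, these observations pin down the coefficients.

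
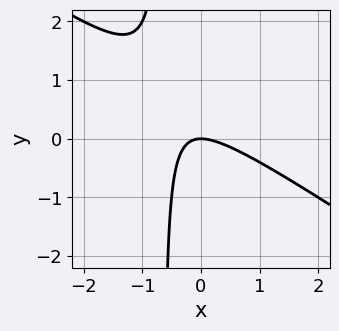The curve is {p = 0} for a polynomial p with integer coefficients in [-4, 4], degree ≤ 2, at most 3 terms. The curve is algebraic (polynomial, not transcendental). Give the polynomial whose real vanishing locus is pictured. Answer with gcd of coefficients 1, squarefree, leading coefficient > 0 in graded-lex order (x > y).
2*x^2 + 3*x*y + 2*y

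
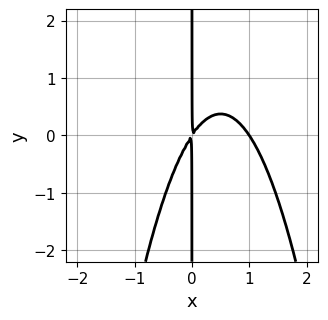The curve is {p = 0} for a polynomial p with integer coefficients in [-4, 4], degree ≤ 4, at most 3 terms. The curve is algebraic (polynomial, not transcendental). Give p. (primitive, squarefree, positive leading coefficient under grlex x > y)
3*x^3 - 3*x^2 + 2*x*y

1. deg p = 3.
2. Observable constraints: every point of the y-axis in the box is on the curve; it meets the x-axis at x = 1 (among the integer gridlines).
3. Solving for integer coefficients yields p as stated.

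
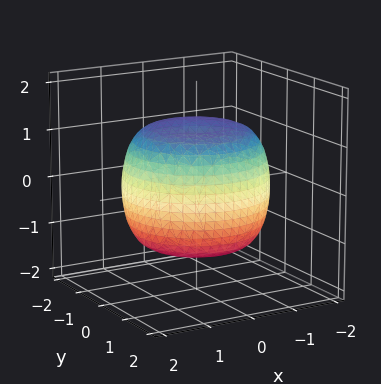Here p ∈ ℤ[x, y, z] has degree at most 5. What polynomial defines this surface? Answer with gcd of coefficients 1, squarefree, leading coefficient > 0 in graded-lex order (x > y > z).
Degree: no degree-3 surface has this shape, so deg p = 4.
Symmetries: the surface is invariant under rotation about z: p = q(x² + y², z).
Observable constraints: a circular section at z = 1 has radius between 1 and 2.
The integer polynomial consistent with all of this is the stated p.

x^4 + 2*x^2*y^2 + y^4 - x^2 - y^2 + 2*z^2 - 3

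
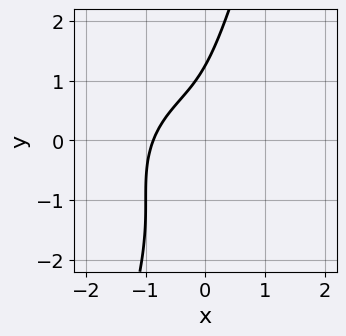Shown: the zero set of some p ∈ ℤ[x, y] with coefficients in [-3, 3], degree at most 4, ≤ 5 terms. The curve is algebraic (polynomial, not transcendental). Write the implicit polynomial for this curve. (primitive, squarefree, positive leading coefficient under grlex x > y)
3*x^3 + 3*x*y^2 - y^3 + 3*x*y + 2

First, deg p = 3. No degree-2 curve has this shape.
Finally, matching integer coefficients to the picture gives p.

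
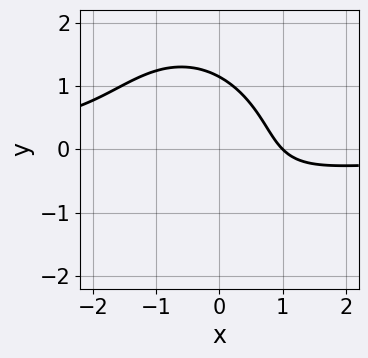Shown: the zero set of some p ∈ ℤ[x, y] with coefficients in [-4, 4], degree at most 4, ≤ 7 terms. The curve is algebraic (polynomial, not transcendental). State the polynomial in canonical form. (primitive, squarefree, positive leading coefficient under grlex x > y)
3*x^2*y + x*y^2 + 2*y^3 + 3*x - 3

1. Degree: the shape is more complex than any degree-2 curve, so deg p = 3.
2. From the visible intercepts: it meets the x-axis at x = 1 (among the integer gridlines).
3. These observations pin down the coefficients.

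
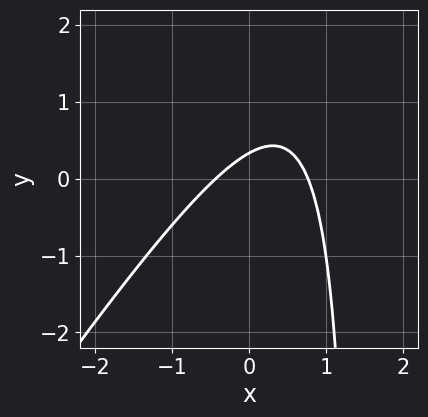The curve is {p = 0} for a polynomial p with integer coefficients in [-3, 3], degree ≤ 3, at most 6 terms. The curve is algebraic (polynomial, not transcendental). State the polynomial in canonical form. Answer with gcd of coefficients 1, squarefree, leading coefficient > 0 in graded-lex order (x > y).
The degree is 2 — no degree-1 curve has this shape.
Putting this together gives p.

3*x^2 - 2*x*y - x + 3*y - 1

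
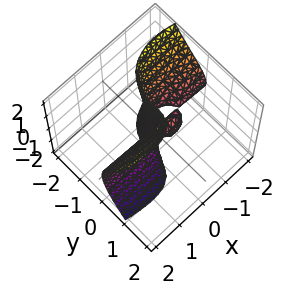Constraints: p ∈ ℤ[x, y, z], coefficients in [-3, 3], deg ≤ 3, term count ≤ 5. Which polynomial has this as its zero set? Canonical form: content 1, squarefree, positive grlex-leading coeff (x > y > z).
3*x^2*y - 2*x*z^2 + 3*y^3 + 3*x*y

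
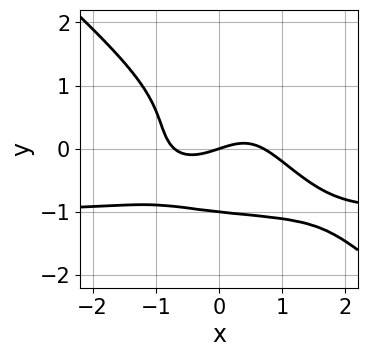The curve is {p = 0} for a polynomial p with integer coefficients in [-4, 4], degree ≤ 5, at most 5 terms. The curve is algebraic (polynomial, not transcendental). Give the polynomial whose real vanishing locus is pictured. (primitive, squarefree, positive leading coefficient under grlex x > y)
First, degree: no degree-3 curve has this shape, so deg p = 4.
Then, reading off the gridlines: one x-axis crossing is at x = 0; the y-axis gridline crossings are at y ∈ {-1, 0}.
Finally, fitting integer coefficients to these (and the overall shape) gives p.

2*x^3*y + 3*y^4 + 2*x^3 - x + 3*y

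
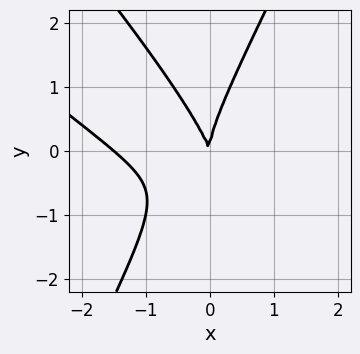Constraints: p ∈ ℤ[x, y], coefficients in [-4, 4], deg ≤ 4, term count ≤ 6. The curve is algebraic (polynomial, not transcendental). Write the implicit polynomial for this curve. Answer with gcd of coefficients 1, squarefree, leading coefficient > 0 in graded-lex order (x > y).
(a) Degree: the shape is more complex than any degree-2 curve, so deg p = 3.
(b) From the axis intercepts and sections: it crosses the x-axis at the gridline x = 0; one y-axis crossing is at y = 0.
(c) Fitting integer coefficients to these (and the overall shape) gives p.

2*x^3 + 3*x^2*y - y^3 + 3*x^2 + x*y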